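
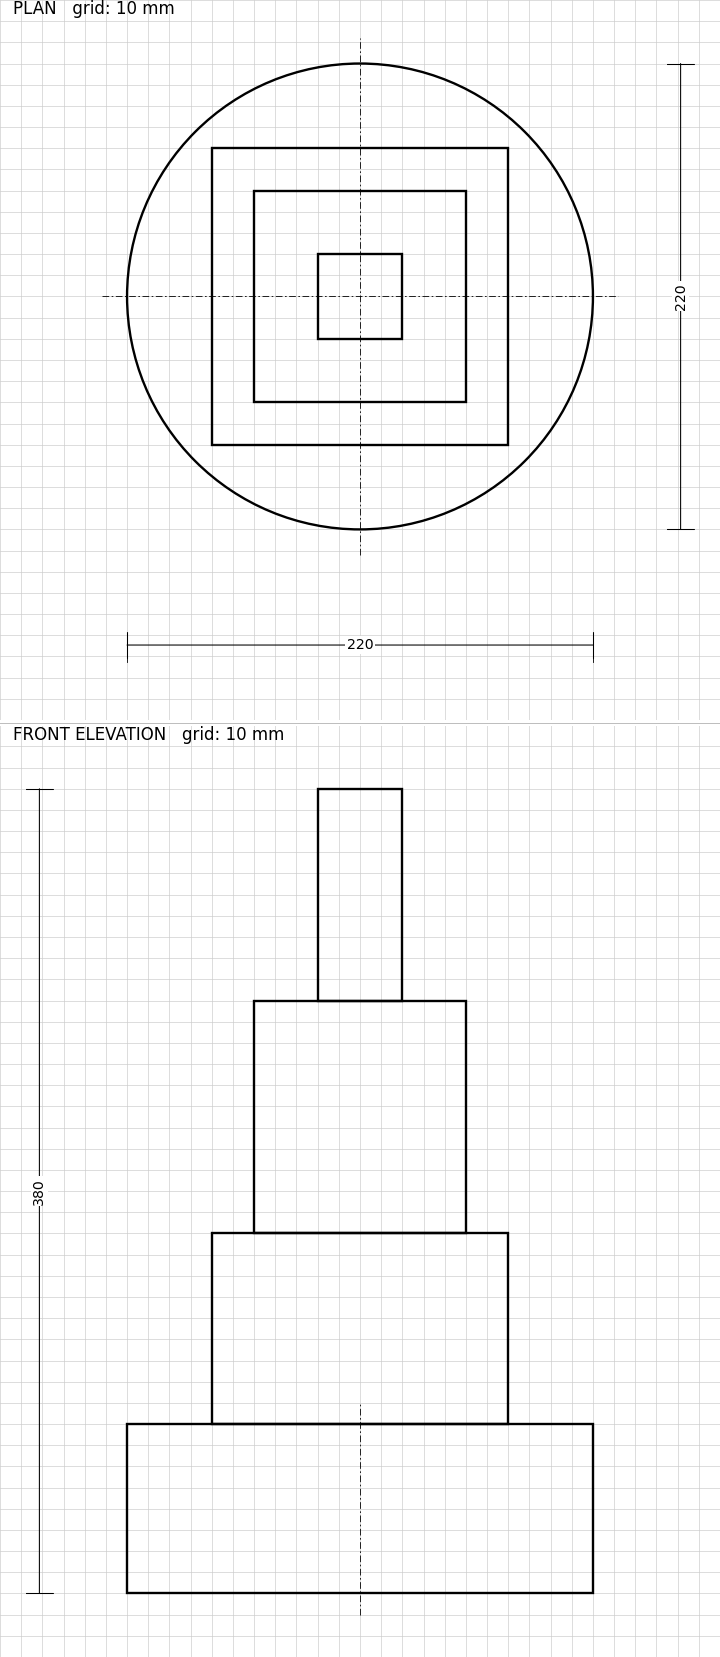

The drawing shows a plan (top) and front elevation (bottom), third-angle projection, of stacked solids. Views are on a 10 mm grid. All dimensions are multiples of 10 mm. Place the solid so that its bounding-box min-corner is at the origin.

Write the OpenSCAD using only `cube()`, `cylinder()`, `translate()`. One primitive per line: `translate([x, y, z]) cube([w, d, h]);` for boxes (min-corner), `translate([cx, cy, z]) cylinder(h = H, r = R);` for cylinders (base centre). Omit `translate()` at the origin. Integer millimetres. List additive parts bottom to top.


translate([110, 110, 0]) cylinder(h = 80, r = 110);
translate([40, 40, 80]) cube([140, 140, 90]);
translate([60, 60, 170]) cube([100, 100, 110]);
translate([90, 90, 280]) cube([40, 40, 100]);


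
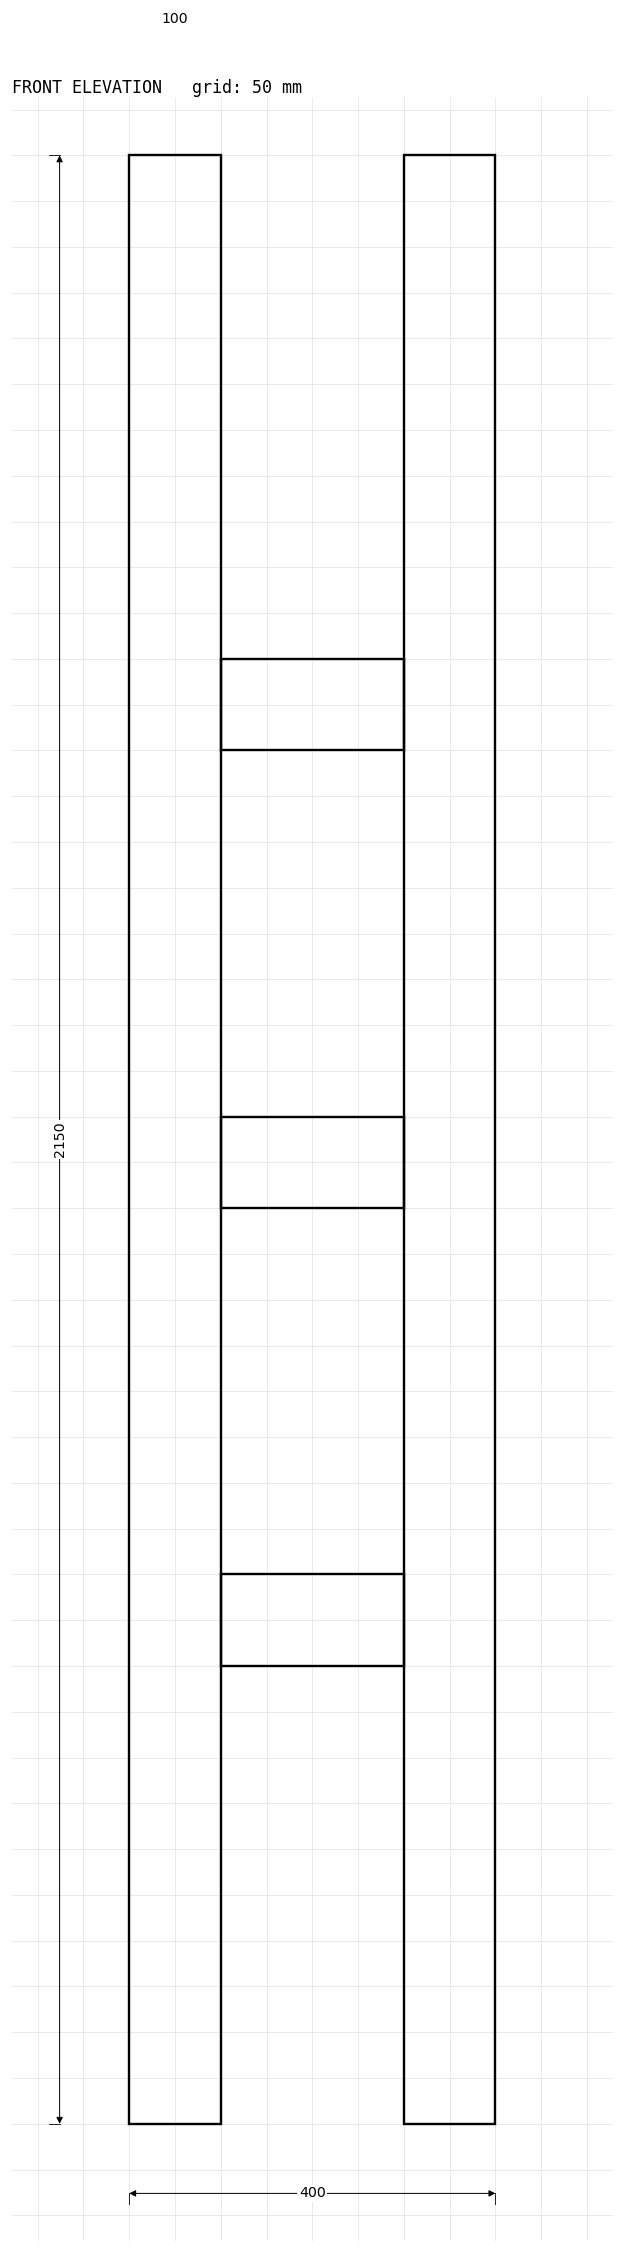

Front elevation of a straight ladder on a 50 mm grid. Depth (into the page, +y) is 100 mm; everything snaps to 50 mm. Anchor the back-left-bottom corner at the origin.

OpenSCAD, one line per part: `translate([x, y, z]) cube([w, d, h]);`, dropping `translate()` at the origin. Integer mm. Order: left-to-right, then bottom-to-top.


cube([100, 100, 2150]);
translate([100, 0, 500]) cube([200, 100, 100]);
translate([100, 0, 1000]) cube([200, 100, 100]);
translate([100, 0, 1500]) cube([200, 100, 100]);
translate([300, 0, 0]) cube([100, 100, 2150]);


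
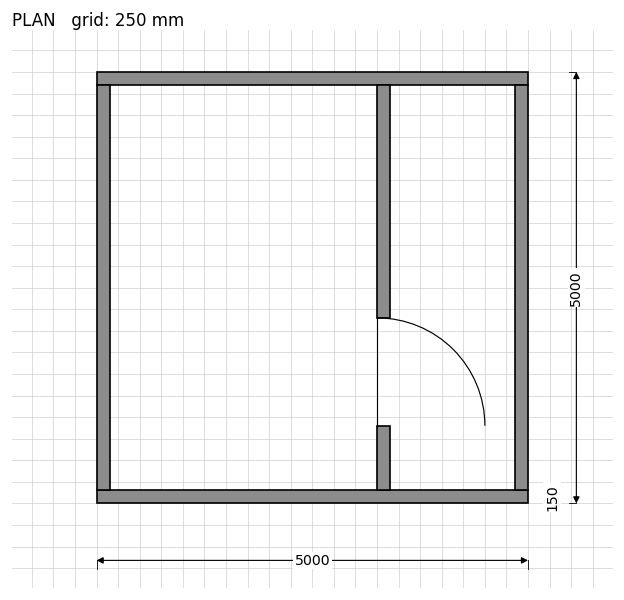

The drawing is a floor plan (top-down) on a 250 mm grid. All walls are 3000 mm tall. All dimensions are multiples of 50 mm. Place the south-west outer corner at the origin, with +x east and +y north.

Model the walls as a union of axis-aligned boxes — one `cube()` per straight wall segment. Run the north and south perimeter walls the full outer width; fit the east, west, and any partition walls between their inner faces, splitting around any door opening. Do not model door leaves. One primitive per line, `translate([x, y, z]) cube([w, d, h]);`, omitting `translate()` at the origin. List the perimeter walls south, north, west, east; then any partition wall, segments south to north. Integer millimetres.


cube([5000, 150, 3000]);
translate([0, 4850, 0]) cube([5000, 150, 3000]);
translate([0, 150, 0]) cube([150, 4700, 3000]);
translate([4850, 150, 0]) cube([150, 4700, 3000]);
translate([3250, 150, 0]) cube([150, 750, 3000]);
translate([3250, 2150, 0]) cube([150, 2700, 3000]);


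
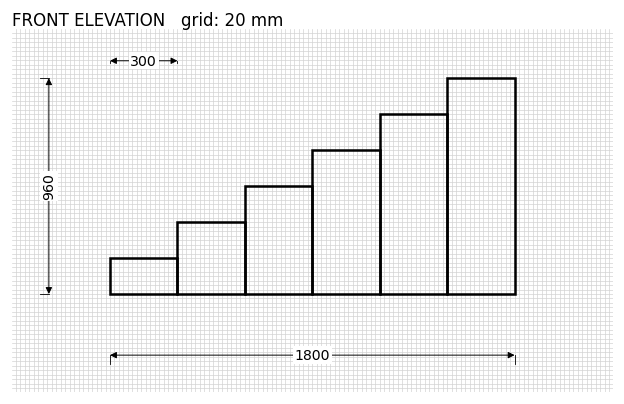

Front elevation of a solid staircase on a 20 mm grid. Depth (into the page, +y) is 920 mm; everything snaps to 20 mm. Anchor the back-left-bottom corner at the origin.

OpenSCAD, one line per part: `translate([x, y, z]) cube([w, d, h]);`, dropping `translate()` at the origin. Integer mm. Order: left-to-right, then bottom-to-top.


cube([300, 920, 160]);
translate([300, 0, 0]) cube([300, 920, 320]);
translate([600, 0, 0]) cube([300, 920, 480]);
translate([900, 0, 0]) cube([300, 920, 640]);
translate([1200, 0, 0]) cube([300, 920, 800]);
translate([1500, 0, 0]) cube([300, 920, 960]);


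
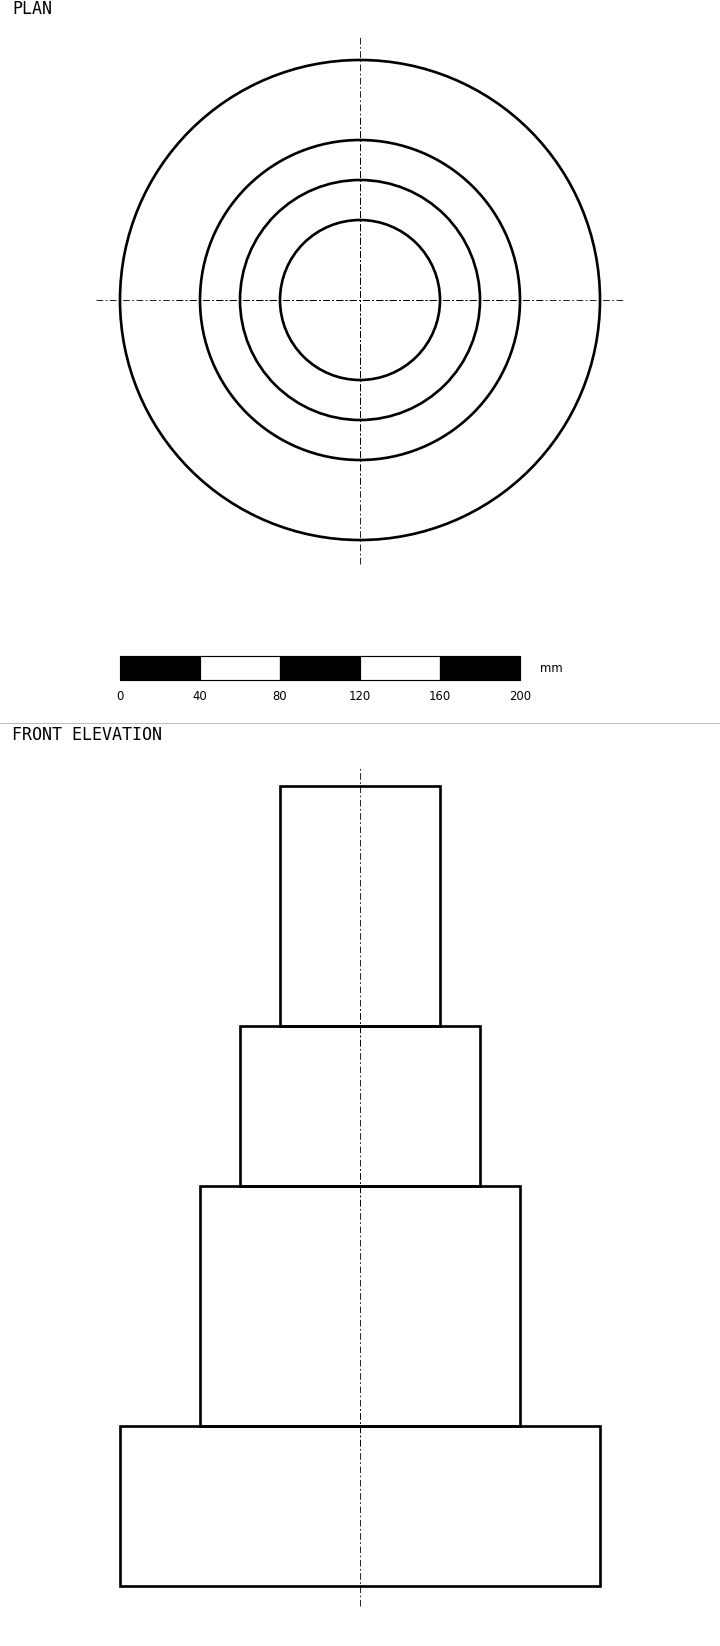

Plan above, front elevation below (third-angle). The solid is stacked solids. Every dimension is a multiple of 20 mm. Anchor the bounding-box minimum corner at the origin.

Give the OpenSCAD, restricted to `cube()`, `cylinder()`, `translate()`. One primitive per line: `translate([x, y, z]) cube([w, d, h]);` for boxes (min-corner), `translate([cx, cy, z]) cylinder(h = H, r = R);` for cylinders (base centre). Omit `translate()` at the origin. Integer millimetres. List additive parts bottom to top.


translate([120, 120, 0]) cylinder(h = 80, r = 120);
translate([120, 120, 80]) cylinder(h = 120, r = 80);
translate([120, 120, 200]) cylinder(h = 80, r = 60);
translate([120, 120, 280]) cylinder(h = 120, r = 40);


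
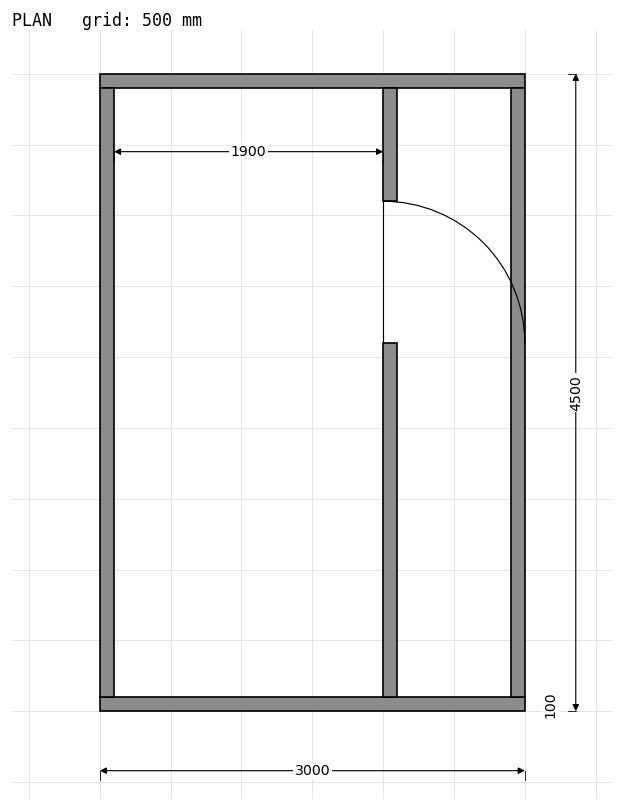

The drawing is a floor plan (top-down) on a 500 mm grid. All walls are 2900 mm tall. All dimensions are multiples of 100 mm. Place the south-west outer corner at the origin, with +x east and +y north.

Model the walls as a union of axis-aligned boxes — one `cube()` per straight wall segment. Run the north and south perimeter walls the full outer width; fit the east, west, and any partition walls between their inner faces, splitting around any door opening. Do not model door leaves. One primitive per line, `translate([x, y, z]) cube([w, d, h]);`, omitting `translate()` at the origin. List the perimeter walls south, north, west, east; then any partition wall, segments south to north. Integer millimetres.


cube([3000, 100, 2900]);
translate([0, 4400, 0]) cube([3000, 100, 2900]);
translate([0, 100, 0]) cube([100, 4300, 2900]);
translate([2900, 100, 0]) cube([100, 4300, 2900]);
translate([2000, 100, 0]) cube([100, 2500, 2900]);
translate([2000, 3600, 0]) cube([100, 800, 2900]);


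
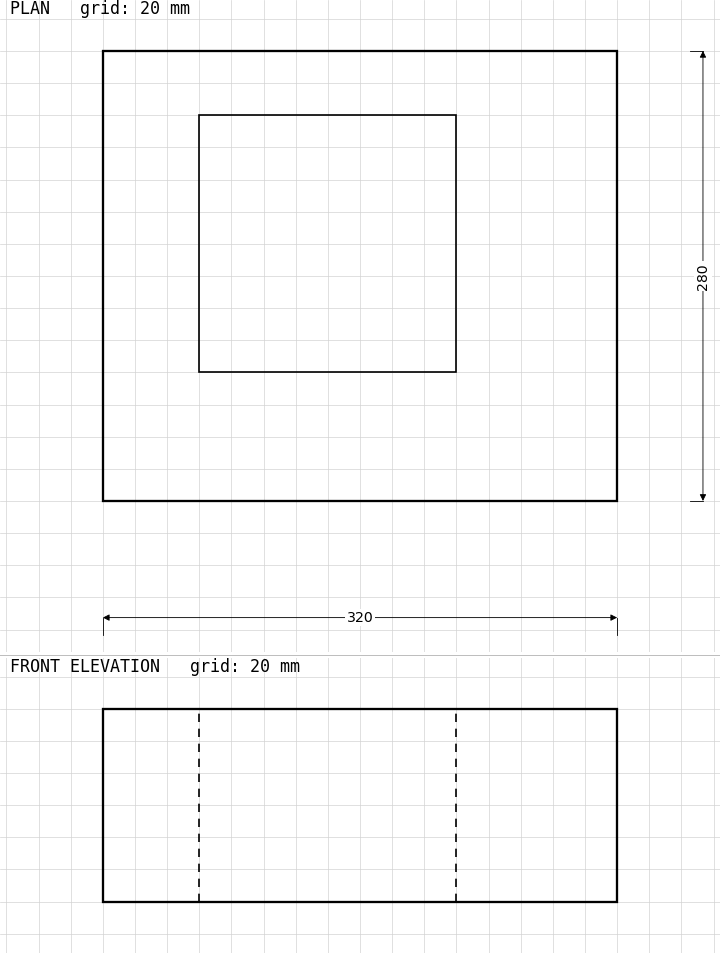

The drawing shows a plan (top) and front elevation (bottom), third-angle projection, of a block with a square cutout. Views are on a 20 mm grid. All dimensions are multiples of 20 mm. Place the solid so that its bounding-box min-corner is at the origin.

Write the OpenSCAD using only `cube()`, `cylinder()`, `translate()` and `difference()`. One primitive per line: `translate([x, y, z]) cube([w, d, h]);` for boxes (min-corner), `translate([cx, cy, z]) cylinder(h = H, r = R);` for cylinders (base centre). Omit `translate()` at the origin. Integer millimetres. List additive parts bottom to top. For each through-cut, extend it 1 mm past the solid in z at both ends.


difference() {
  cube([320, 280, 120]);
  translate([60, 80, -1]) cube([160, 160, 122]);
}


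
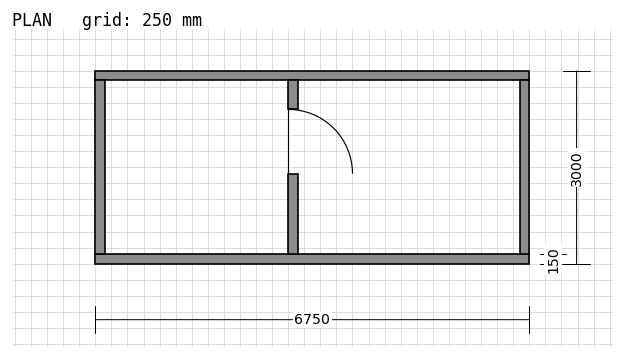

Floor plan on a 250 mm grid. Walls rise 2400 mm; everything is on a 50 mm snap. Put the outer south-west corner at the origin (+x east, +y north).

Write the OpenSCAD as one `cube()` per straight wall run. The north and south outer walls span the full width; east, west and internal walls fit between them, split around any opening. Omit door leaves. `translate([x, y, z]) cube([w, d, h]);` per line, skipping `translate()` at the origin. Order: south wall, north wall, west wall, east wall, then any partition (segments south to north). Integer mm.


cube([6750, 150, 2400]);
translate([0, 2850, 0]) cube([6750, 150, 2400]);
translate([0, 150, 0]) cube([150, 2700, 2400]);
translate([6600, 150, 0]) cube([150, 2700, 2400]);
translate([3000, 150, 0]) cube([150, 1250, 2400]);
translate([3000, 2400, 0]) cube([150, 450, 2400]);


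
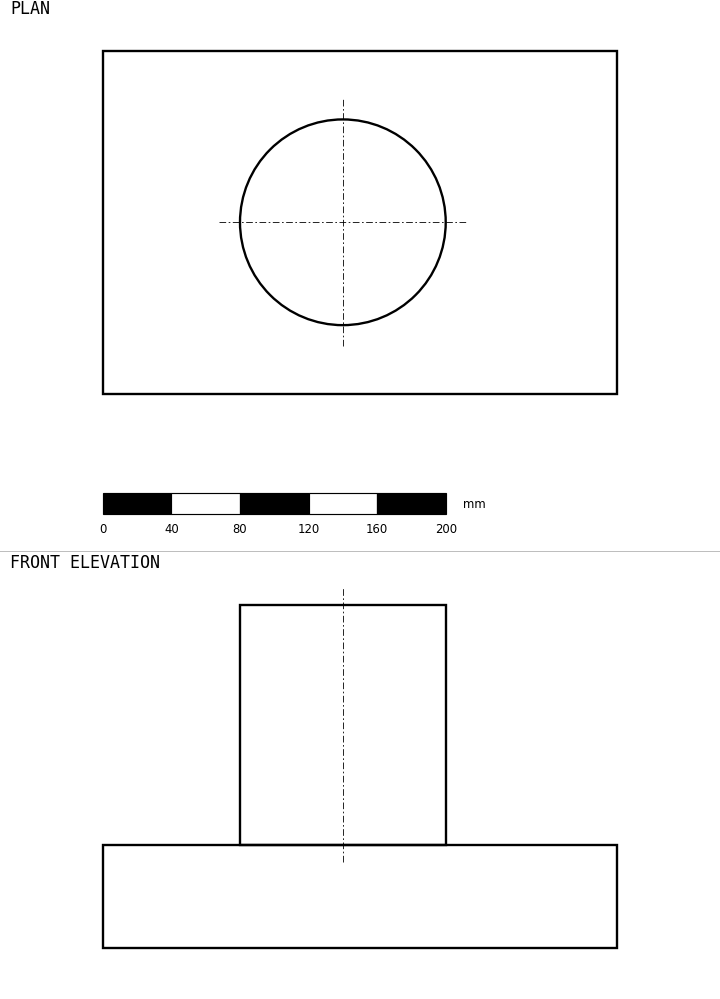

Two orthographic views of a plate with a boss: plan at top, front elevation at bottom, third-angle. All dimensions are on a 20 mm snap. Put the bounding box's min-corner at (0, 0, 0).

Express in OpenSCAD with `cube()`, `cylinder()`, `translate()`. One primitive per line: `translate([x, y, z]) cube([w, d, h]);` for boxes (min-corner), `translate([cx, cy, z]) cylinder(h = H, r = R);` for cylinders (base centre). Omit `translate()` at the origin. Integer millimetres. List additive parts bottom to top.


cube([300, 200, 60]);
translate([140, 100, 60]) cylinder(h = 140, r = 60);


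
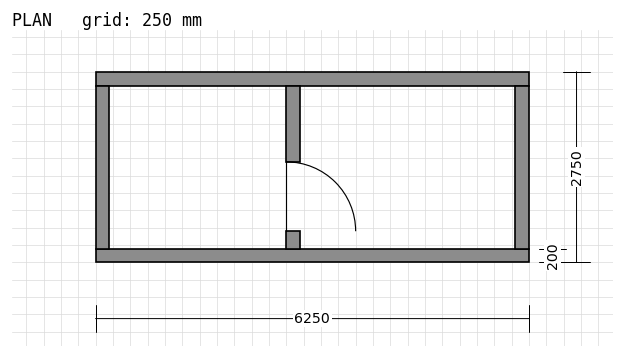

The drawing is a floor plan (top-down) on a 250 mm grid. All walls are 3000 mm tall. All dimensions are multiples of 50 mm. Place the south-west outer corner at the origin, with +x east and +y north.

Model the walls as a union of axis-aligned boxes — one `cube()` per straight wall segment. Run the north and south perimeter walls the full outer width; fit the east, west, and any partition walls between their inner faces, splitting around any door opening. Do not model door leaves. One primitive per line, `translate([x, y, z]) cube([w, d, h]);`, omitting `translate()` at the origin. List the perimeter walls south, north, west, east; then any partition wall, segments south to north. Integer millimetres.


cube([6250, 200, 3000]);
translate([0, 2550, 0]) cube([6250, 200, 3000]);
translate([0, 200, 0]) cube([200, 2350, 3000]);
translate([6050, 200, 0]) cube([200, 2350, 3000]);
translate([2750, 200, 0]) cube([200, 250, 3000]);
translate([2750, 1450, 0]) cube([200, 1100, 3000]);


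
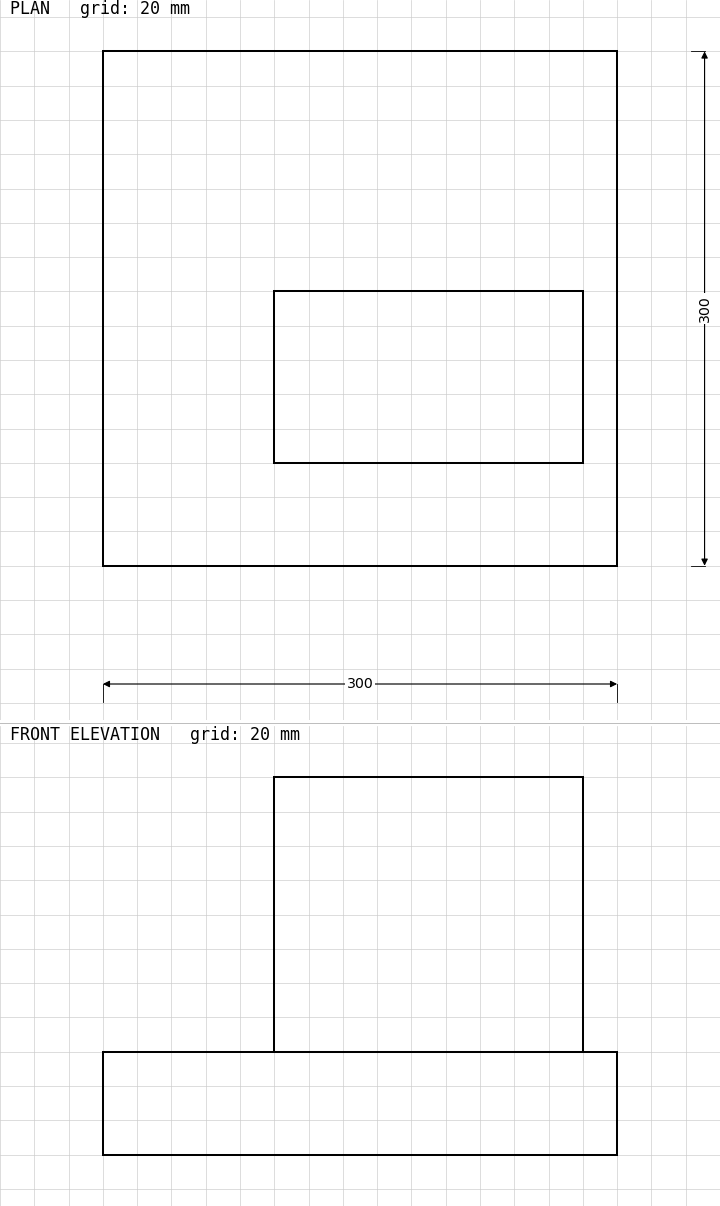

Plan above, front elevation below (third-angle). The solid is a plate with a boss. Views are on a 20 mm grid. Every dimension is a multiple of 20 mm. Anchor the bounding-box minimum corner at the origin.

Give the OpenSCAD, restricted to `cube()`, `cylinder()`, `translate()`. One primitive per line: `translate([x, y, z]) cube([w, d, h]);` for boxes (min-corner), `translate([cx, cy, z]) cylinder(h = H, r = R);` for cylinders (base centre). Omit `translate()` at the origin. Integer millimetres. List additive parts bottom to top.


cube([300, 300, 60]);
translate([100, 60, 60]) cube([180, 100, 160]);


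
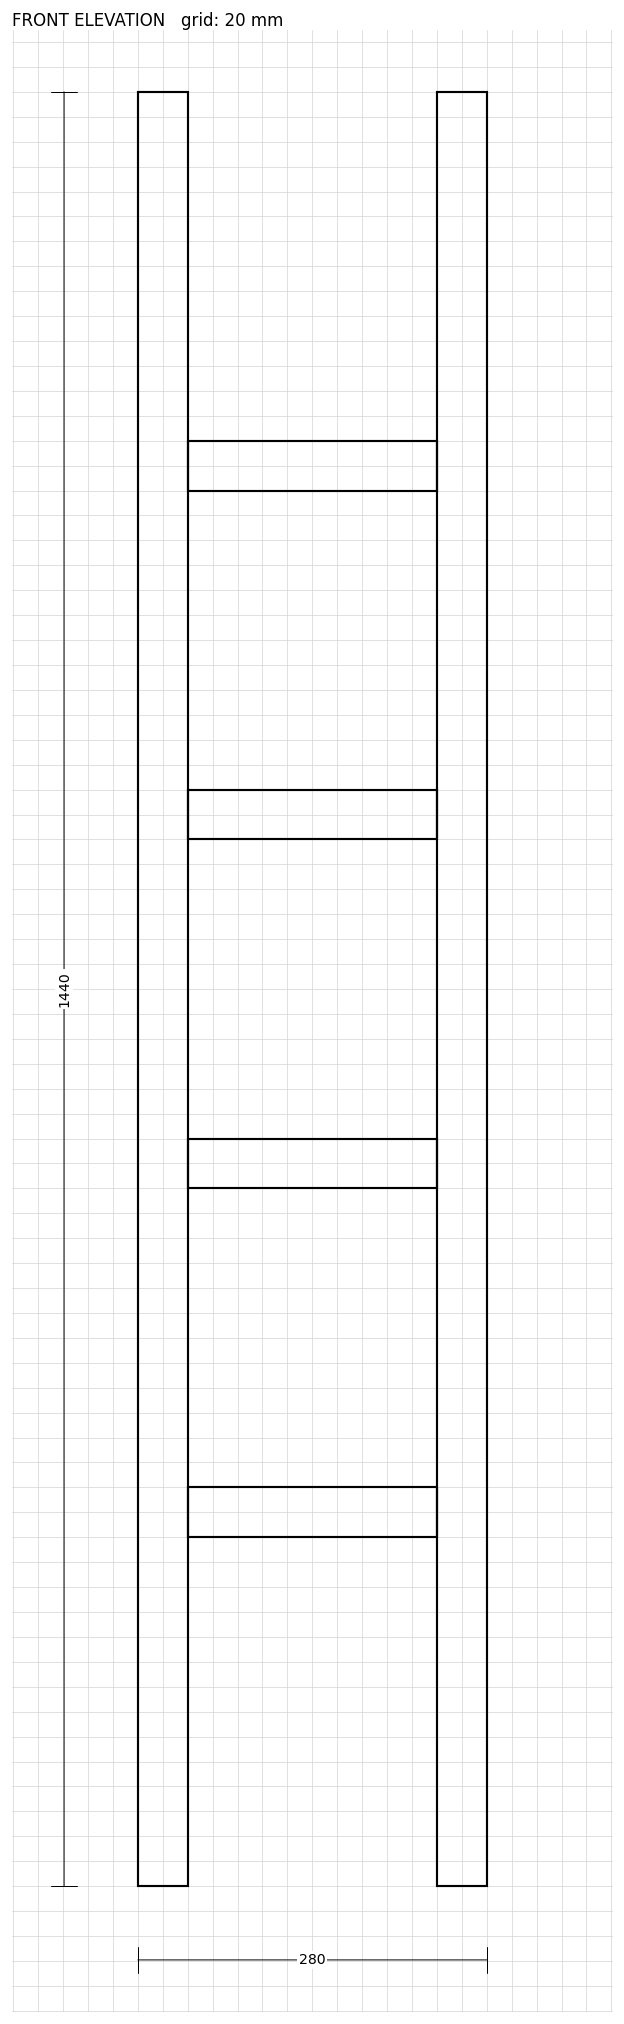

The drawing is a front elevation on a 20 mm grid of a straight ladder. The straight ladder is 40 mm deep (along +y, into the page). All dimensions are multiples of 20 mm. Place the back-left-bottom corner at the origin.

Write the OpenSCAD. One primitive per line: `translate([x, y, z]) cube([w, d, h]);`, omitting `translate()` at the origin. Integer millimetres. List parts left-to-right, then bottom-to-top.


cube([40, 40, 1440]);
translate([40, 0, 280]) cube([200, 40, 40]);
translate([40, 0, 560]) cube([200, 40, 40]);
translate([40, 0, 840]) cube([200, 40, 40]);
translate([40, 0, 1120]) cube([200, 40, 40]);
translate([240, 0, 0]) cube([40, 40, 1440]);


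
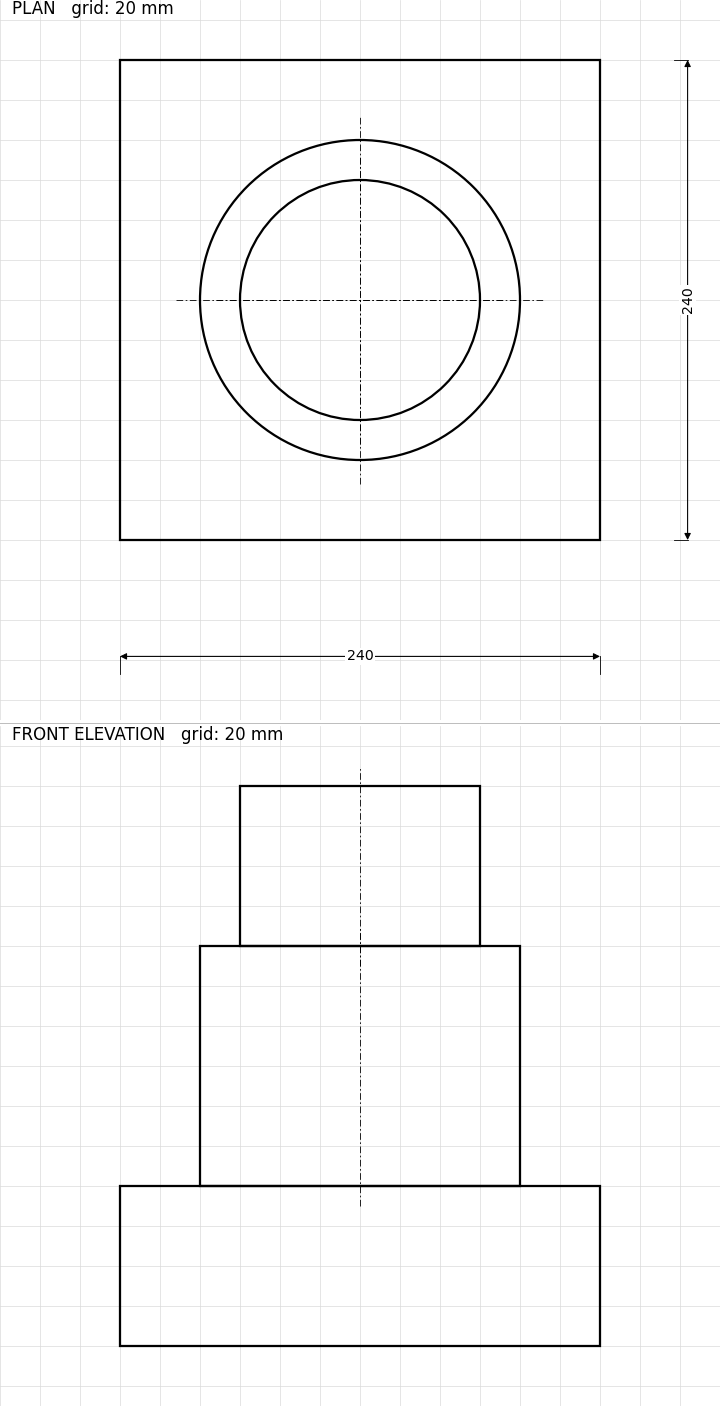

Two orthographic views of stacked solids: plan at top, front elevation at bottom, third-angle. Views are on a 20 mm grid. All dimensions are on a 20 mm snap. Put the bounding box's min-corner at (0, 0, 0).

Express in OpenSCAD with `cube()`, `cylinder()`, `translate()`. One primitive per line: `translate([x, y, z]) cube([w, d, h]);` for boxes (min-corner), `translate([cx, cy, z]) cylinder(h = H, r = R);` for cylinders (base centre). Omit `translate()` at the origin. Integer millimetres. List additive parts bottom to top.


cube([240, 240, 80]);
translate([120, 120, 80]) cylinder(h = 120, r = 80);
translate([120, 120, 200]) cylinder(h = 80, r = 60);


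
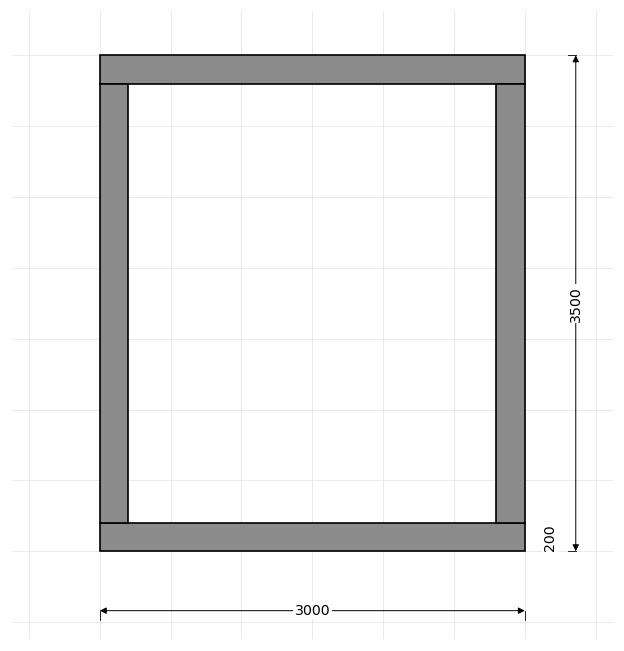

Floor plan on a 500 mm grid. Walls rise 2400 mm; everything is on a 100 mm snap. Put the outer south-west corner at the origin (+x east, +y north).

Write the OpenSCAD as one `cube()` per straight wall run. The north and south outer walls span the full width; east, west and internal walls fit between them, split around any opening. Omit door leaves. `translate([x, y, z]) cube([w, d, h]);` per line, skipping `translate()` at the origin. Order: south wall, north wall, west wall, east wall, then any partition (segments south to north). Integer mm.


cube([3000, 200, 2400]);
translate([0, 3300, 0]) cube([3000, 200, 2400]);
translate([0, 200, 0]) cube([200, 3100, 2400]);
translate([2800, 200, 0]) cube([200, 3100, 2400]);


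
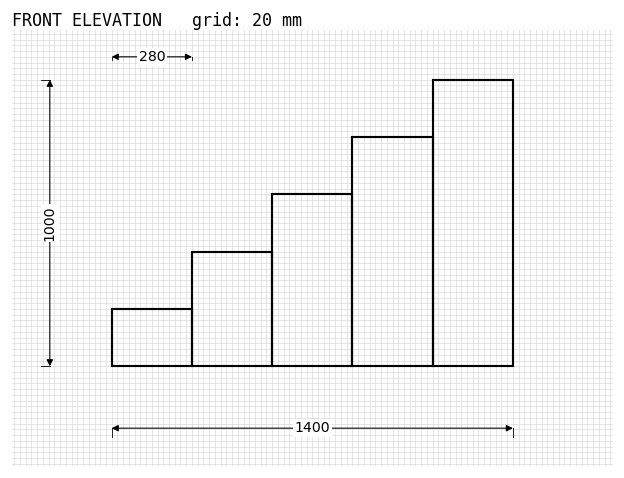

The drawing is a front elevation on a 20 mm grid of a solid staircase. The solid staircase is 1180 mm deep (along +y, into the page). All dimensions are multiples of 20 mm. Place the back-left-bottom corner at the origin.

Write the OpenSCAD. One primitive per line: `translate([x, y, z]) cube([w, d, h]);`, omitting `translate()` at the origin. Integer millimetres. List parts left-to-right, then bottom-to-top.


cube([280, 1180, 200]);
translate([280, 0, 0]) cube([280, 1180, 400]);
translate([560, 0, 0]) cube([280, 1180, 600]);
translate([840, 0, 0]) cube([280, 1180, 800]);
translate([1120, 0, 0]) cube([280, 1180, 1000]);


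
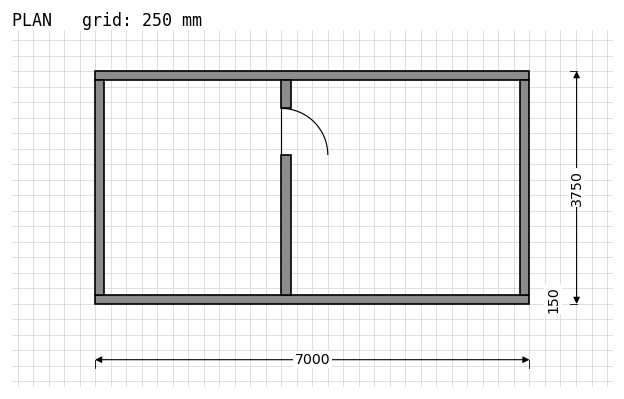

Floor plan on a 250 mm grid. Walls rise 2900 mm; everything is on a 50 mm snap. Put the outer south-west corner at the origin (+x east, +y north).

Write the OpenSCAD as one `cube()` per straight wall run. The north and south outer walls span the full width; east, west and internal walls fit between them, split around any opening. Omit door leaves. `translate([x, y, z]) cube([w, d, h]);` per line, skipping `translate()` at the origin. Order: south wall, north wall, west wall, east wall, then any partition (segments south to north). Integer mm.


cube([7000, 150, 2900]);
translate([0, 3600, 0]) cube([7000, 150, 2900]);
translate([0, 150, 0]) cube([150, 3450, 2900]);
translate([6850, 150, 0]) cube([150, 3450, 2900]);
translate([3000, 150, 0]) cube([150, 2250, 2900]);
translate([3000, 3150, 0]) cube([150, 450, 2900]);


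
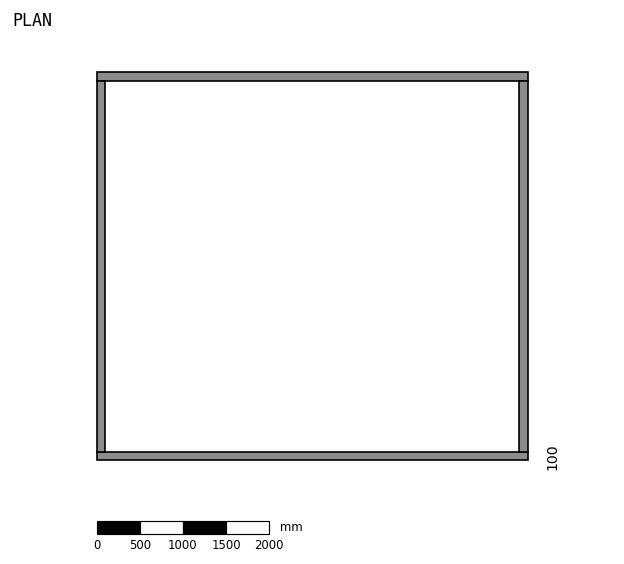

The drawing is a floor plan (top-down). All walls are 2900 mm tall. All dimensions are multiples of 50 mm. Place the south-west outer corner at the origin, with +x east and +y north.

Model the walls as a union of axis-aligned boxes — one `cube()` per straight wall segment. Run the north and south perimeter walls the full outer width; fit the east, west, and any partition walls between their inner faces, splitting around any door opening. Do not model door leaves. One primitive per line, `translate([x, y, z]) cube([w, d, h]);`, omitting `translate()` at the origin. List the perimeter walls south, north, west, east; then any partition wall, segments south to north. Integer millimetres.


cube([5000, 100, 2900]);
translate([0, 4400, 0]) cube([5000, 100, 2900]);
translate([0, 100, 0]) cube([100, 4300, 2900]);
translate([4900, 100, 0]) cube([100, 4300, 2900]);


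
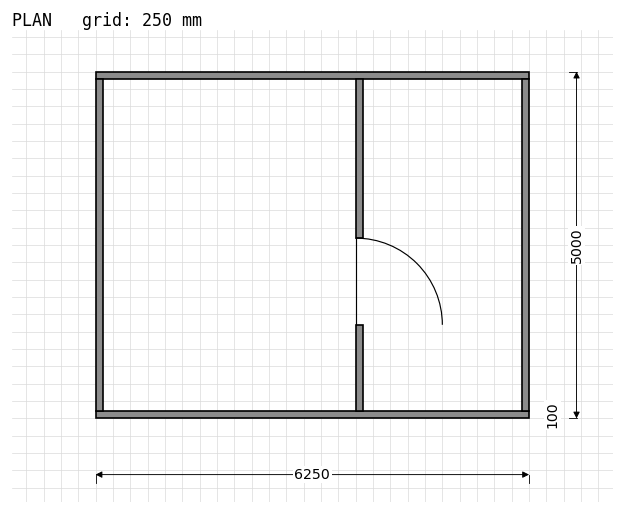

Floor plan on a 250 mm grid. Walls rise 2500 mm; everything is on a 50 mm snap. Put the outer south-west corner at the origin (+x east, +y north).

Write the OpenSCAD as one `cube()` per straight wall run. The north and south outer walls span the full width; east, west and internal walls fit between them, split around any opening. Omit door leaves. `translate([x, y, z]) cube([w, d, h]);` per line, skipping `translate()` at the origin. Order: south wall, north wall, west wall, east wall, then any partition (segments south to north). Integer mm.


cube([6250, 100, 2500]);
translate([0, 4900, 0]) cube([6250, 100, 2500]);
translate([0, 100, 0]) cube([100, 4800, 2500]);
translate([6150, 100, 0]) cube([100, 4800, 2500]);
translate([3750, 100, 0]) cube([100, 1250, 2500]);
translate([3750, 2600, 0]) cube([100, 2300, 2500]);


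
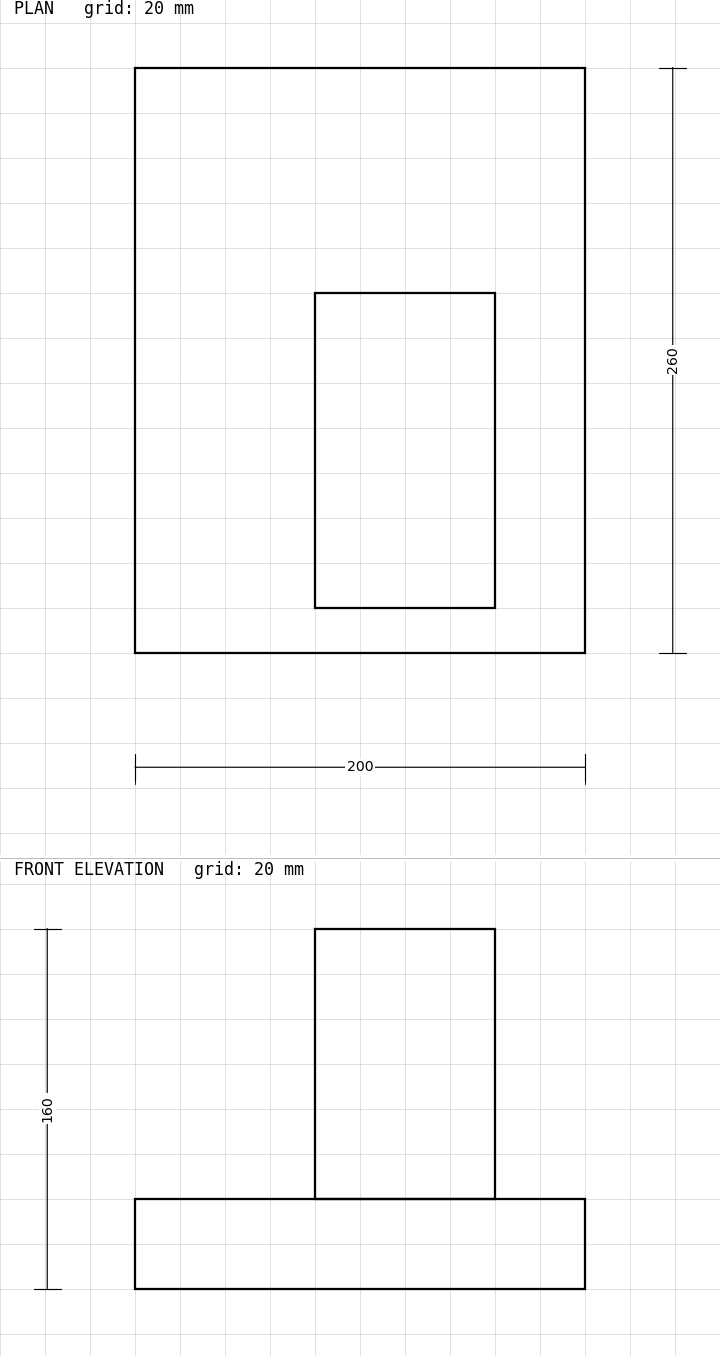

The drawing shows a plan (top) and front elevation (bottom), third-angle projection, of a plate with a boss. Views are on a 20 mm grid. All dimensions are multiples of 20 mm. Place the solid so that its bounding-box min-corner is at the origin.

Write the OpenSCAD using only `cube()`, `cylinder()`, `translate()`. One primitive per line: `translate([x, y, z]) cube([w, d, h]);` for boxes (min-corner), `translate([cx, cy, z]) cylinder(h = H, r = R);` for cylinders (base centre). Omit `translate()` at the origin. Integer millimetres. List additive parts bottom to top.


cube([200, 260, 40]);
translate([80, 20, 40]) cube([80, 140, 120]);


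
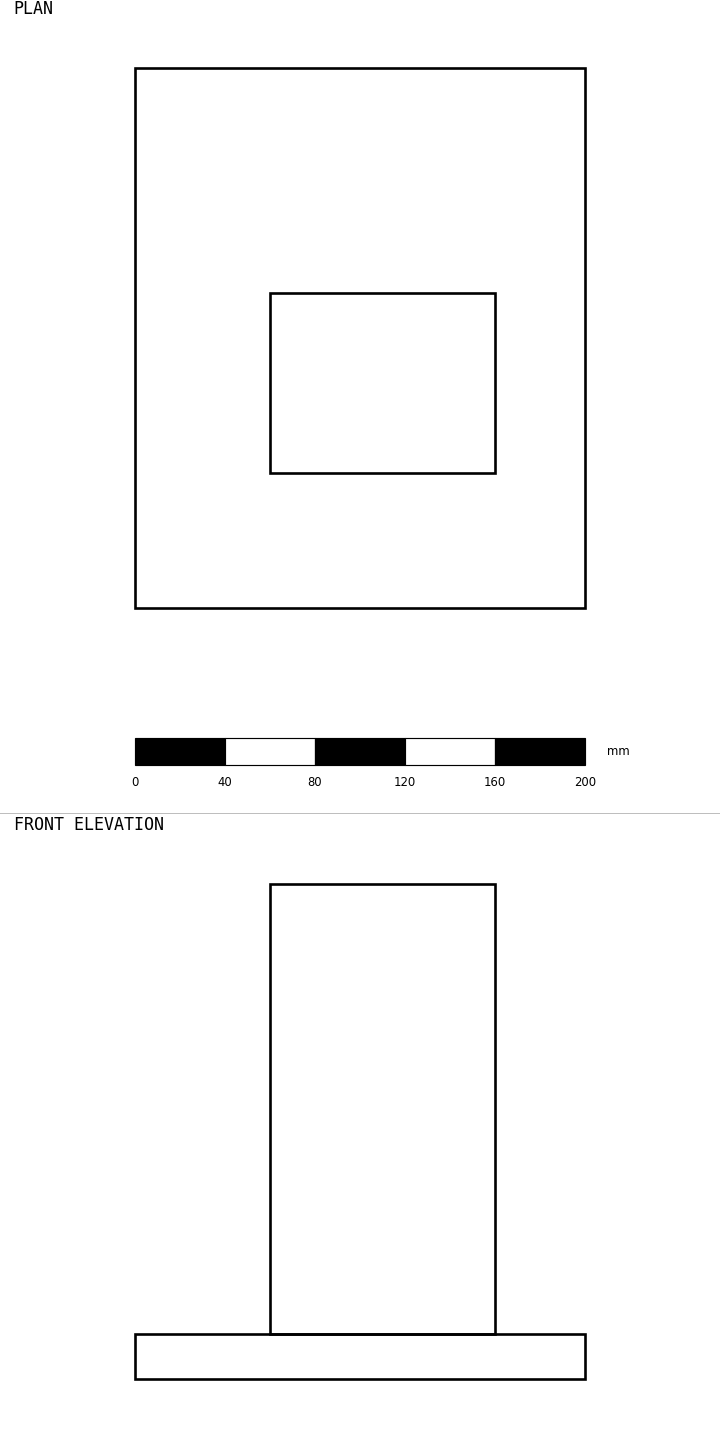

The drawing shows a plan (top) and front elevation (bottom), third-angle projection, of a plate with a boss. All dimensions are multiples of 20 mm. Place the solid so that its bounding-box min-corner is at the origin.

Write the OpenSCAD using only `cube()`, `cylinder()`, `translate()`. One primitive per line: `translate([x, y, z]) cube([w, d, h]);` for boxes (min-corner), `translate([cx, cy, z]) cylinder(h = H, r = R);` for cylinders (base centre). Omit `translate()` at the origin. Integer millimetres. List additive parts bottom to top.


cube([200, 240, 20]);
translate([60, 60, 20]) cube([100, 80, 200]);


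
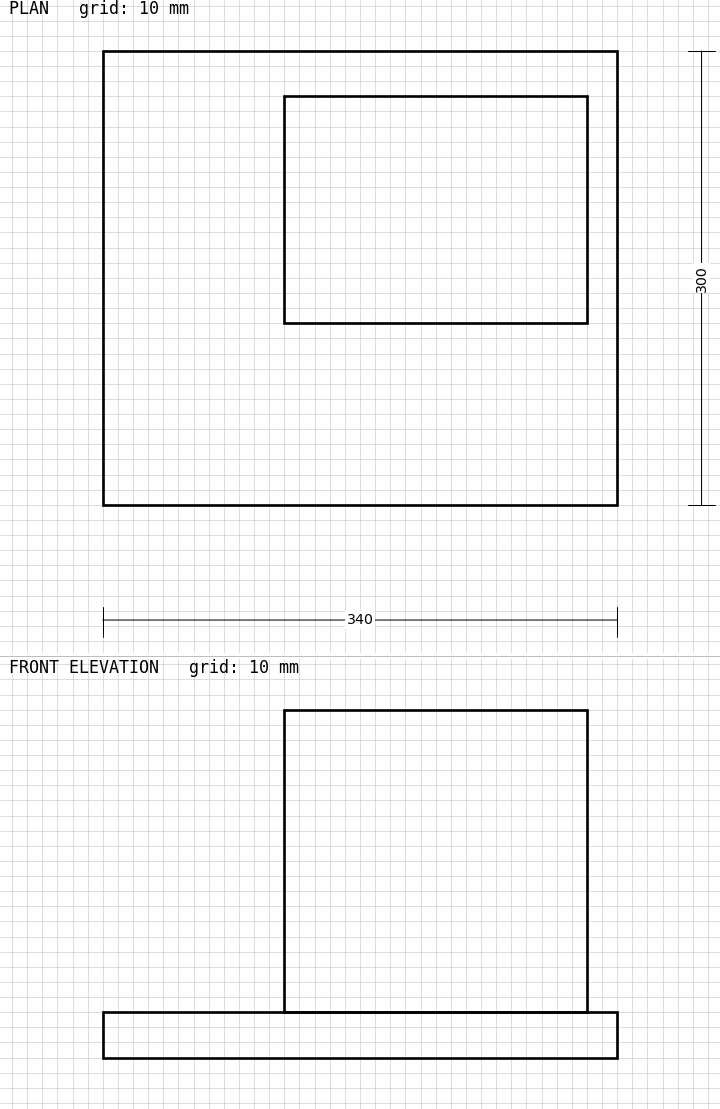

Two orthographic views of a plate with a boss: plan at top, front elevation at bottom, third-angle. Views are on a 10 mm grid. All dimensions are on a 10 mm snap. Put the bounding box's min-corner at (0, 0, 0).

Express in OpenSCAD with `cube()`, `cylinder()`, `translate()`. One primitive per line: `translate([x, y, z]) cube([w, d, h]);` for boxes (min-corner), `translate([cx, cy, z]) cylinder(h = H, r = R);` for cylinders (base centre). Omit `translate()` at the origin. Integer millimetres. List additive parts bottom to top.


cube([340, 300, 30]);
translate([120, 120, 30]) cube([200, 150, 200]);


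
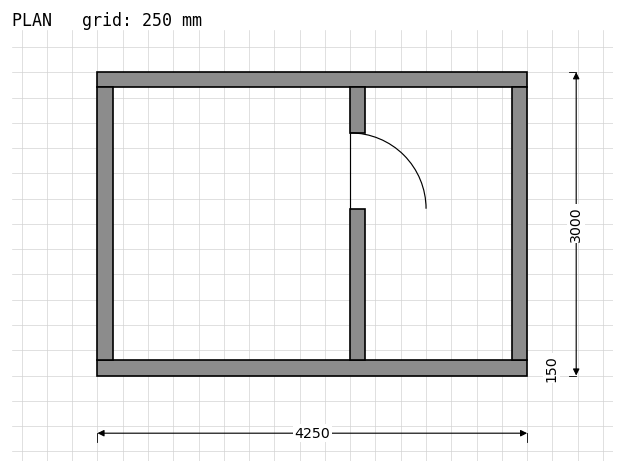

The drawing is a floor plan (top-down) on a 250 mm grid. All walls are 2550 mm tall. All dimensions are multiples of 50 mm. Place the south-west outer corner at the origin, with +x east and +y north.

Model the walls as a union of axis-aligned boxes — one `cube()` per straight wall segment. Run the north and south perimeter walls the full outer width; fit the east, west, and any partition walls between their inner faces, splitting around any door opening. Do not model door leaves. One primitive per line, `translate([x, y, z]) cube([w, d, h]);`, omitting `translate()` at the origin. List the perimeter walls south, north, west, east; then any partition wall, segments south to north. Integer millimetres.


cube([4250, 150, 2550]);
translate([0, 2850, 0]) cube([4250, 150, 2550]);
translate([0, 150, 0]) cube([150, 2700, 2550]);
translate([4100, 150, 0]) cube([150, 2700, 2550]);
translate([2500, 150, 0]) cube([150, 1500, 2550]);
translate([2500, 2400, 0]) cube([150, 450, 2550]);


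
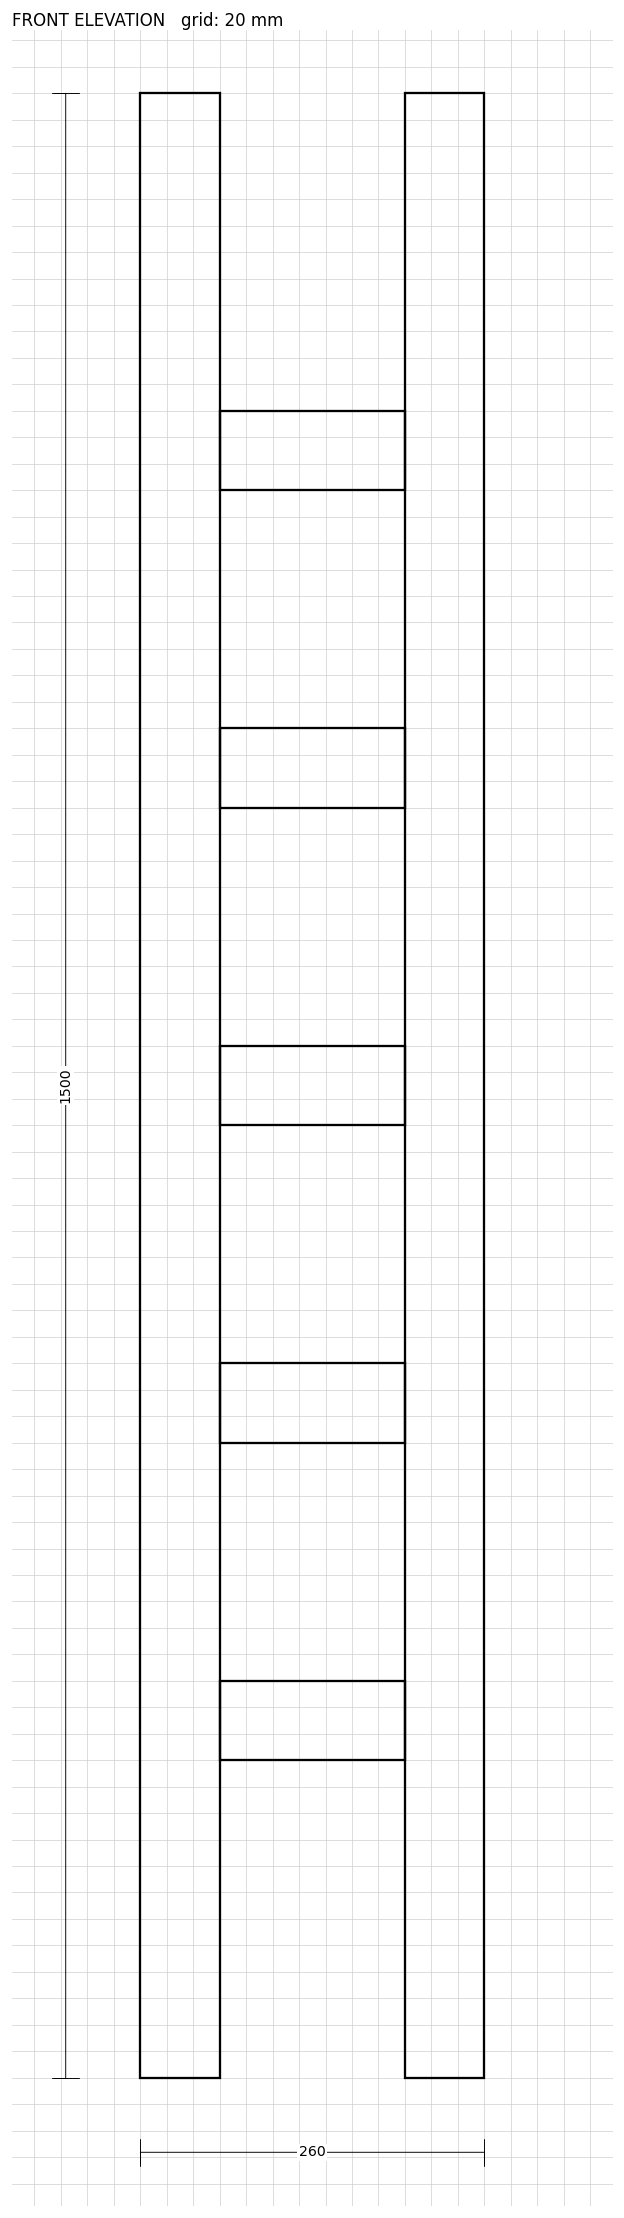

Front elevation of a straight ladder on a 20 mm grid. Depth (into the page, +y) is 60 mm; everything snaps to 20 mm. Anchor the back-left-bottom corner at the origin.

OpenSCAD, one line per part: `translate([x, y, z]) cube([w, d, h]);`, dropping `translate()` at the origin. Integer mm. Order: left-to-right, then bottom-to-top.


cube([60, 60, 1500]);
translate([60, 0, 240]) cube([140, 60, 60]);
translate([60, 0, 480]) cube([140, 60, 60]);
translate([60, 0, 720]) cube([140, 60, 60]);
translate([60, 0, 960]) cube([140, 60, 60]);
translate([60, 0, 1200]) cube([140, 60, 60]);
translate([200, 0, 0]) cube([60, 60, 1500]);


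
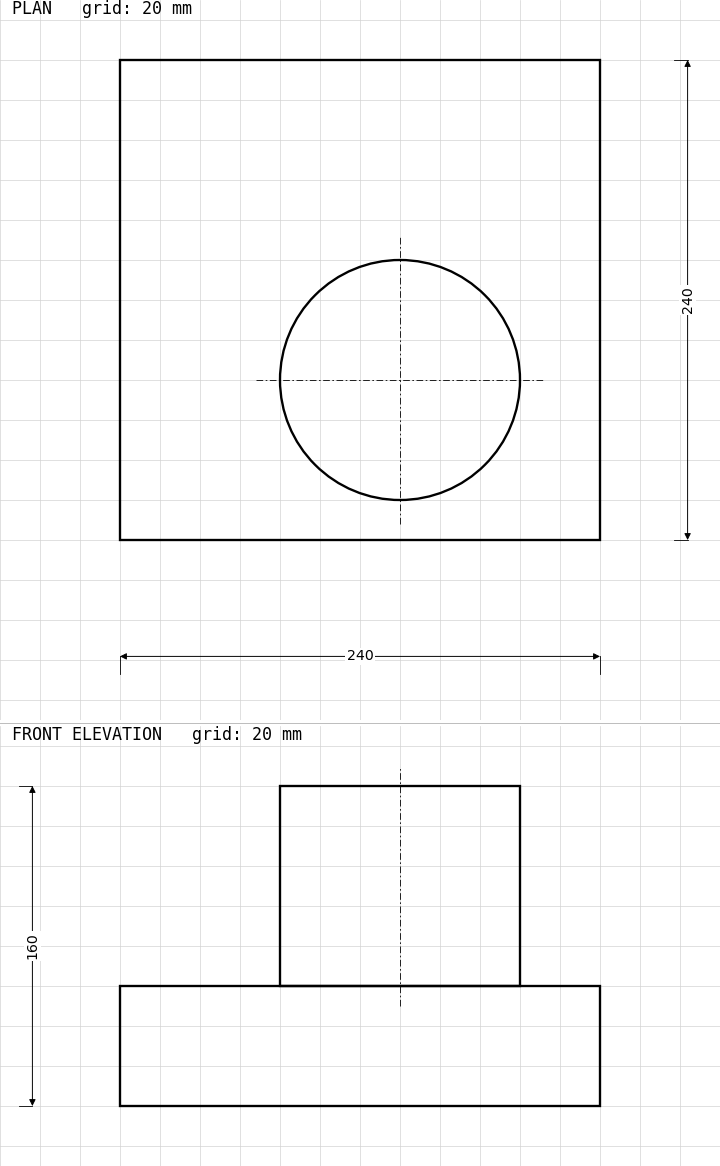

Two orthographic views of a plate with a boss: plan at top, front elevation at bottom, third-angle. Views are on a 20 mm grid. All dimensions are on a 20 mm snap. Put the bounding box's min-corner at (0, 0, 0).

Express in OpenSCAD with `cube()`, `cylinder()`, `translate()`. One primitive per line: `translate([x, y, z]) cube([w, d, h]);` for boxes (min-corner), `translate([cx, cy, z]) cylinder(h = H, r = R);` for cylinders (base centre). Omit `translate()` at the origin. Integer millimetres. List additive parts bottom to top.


cube([240, 240, 60]);
translate([140, 80, 60]) cylinder(h = 100, r = 60);


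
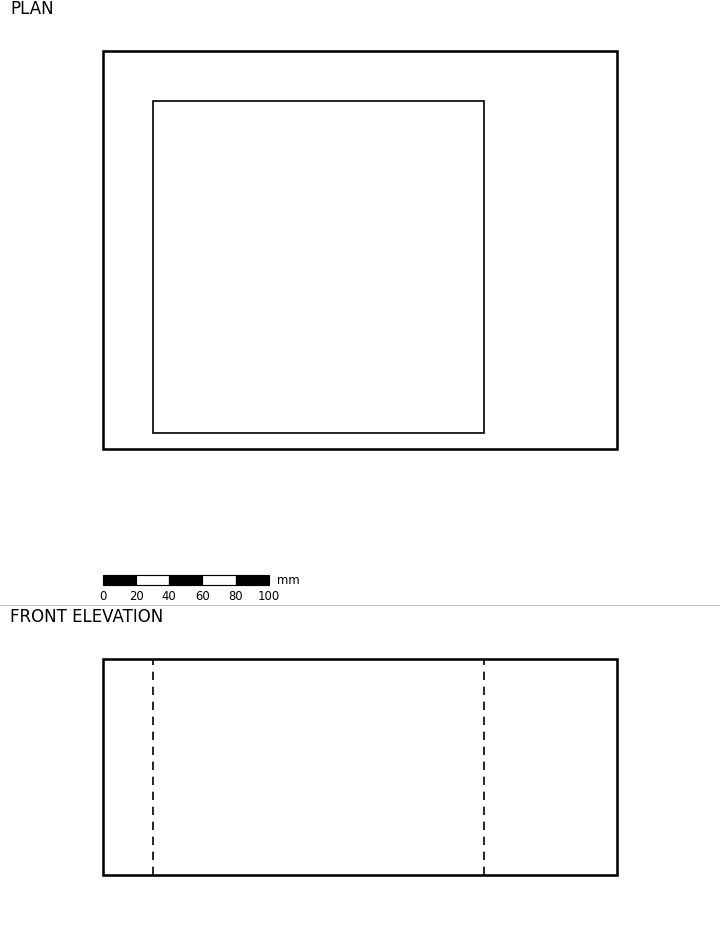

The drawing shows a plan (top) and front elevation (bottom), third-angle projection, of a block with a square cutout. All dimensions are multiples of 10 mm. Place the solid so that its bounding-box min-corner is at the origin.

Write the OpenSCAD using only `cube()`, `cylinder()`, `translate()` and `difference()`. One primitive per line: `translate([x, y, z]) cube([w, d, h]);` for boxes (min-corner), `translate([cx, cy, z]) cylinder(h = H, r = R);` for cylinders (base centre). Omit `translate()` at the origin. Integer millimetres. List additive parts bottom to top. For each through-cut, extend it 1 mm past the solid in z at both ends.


difference() {
  cube([310, 240, 130]);
  translate([30, 10, -1]) cube([200, 200, 132]);
}


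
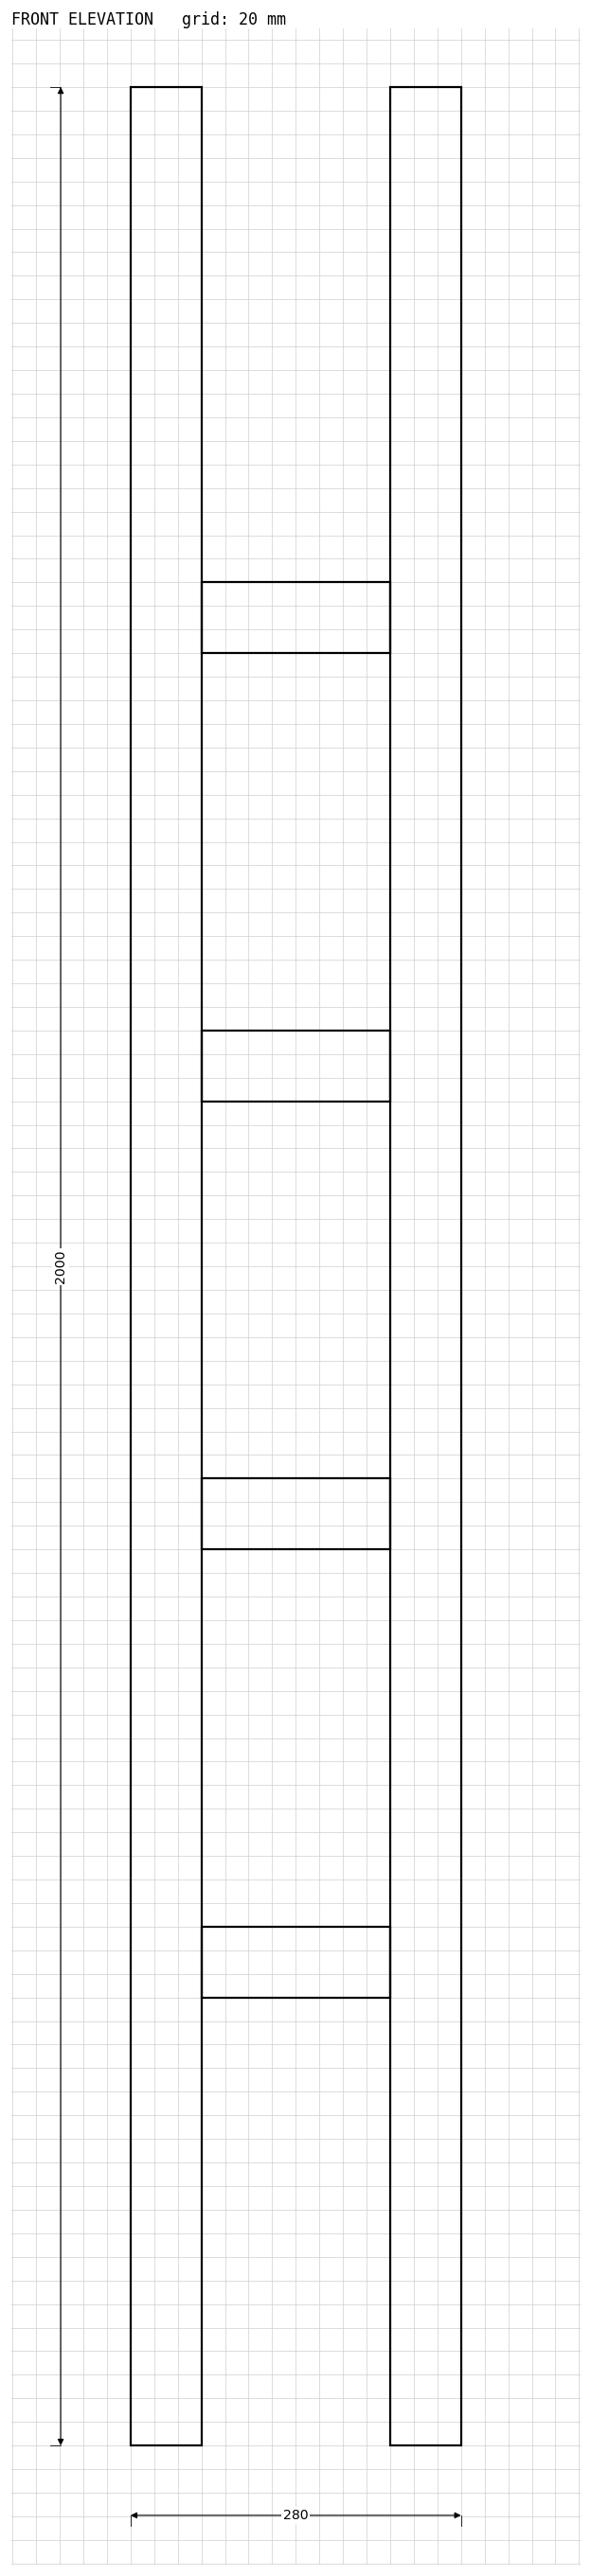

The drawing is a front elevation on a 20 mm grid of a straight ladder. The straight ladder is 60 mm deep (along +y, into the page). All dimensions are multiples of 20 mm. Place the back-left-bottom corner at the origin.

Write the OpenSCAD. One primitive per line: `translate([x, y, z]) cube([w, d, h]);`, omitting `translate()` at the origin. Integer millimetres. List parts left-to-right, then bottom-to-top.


cube([60, 60, 2000]);
translate([60, 0, 380]) cube([160, 60, 60]);
translate([60, 0, 760]) cube([160, 60, 60]);
translate([60, 0, 1140]) cube([160, 60, 60]);
translate([60, 0, 1520]) cube([160, 60, 60]);
translate([220, 0, 0]) cube([60, 60, 2000]);


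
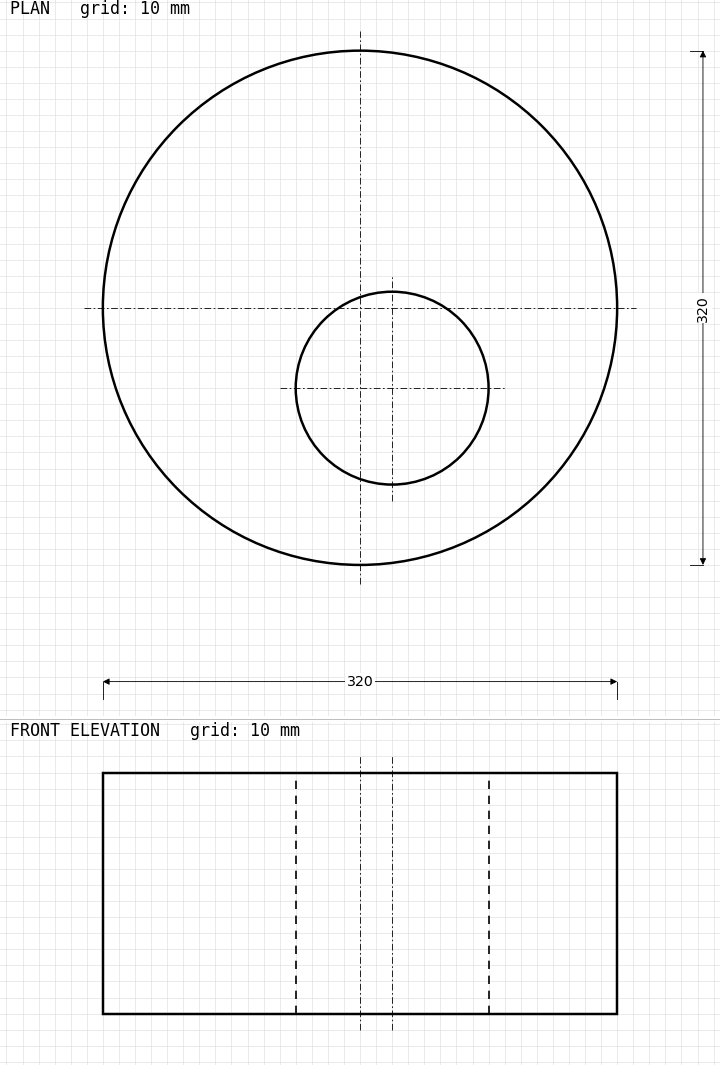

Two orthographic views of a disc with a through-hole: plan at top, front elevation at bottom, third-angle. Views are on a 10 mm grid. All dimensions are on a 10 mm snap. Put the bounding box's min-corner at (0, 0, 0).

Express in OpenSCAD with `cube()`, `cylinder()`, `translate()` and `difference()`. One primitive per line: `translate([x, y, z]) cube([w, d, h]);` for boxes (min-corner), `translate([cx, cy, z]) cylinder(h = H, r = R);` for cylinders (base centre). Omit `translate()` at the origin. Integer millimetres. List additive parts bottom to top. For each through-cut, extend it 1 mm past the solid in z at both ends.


difference() {
  translate([160, 160, 0]) cylinder(h = 150, r = 160);
  translate([180, 110, -1]) cylinder(h = 152, r = 60);
}


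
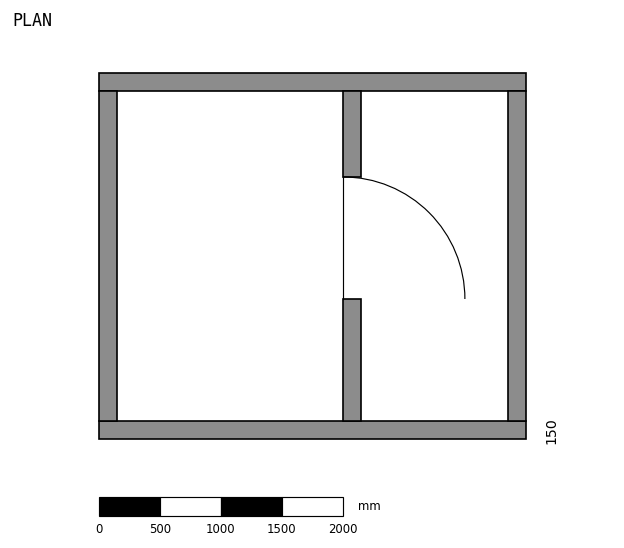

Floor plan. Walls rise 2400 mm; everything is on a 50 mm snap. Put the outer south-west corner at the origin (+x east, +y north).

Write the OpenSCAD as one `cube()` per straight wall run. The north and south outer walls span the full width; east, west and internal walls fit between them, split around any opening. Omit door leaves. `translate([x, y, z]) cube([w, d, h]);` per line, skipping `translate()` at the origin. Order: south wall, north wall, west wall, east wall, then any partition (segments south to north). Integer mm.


cube([3500, 150, 2400]);
translate([0, 2850, 0]) cube([3500, 150, 2400]);
translate([0, 150, 0]) cube([150, 2700, 2400]);
translate([3350, 150, 0]) cube([150, 2700, 2400]);
translate([2000, 150, 0]) cube([150, 1000, 2400]);
translate([2000, 2150, 0]) cube([150, 700, 2400]);


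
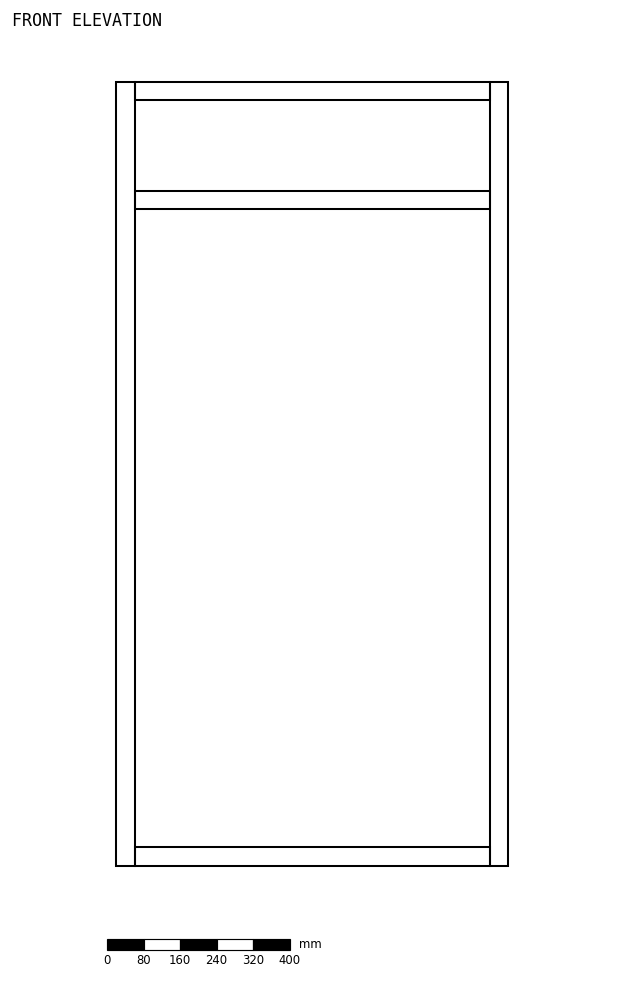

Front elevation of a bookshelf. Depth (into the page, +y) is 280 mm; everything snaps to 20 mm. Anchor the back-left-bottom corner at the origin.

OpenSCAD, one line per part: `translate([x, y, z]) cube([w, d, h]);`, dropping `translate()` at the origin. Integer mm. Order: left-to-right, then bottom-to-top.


cube([40, 280, 1720]);
translate([40, 0, 0]) cube([780, 280, 40]);
translate([40, 0, 1440]) cube([780, 280, 40]);
translate([40, 0, 1680]) cube([780, 280, 40]);
translate([820, 0, 0]) cube([40, 280, 1720]);


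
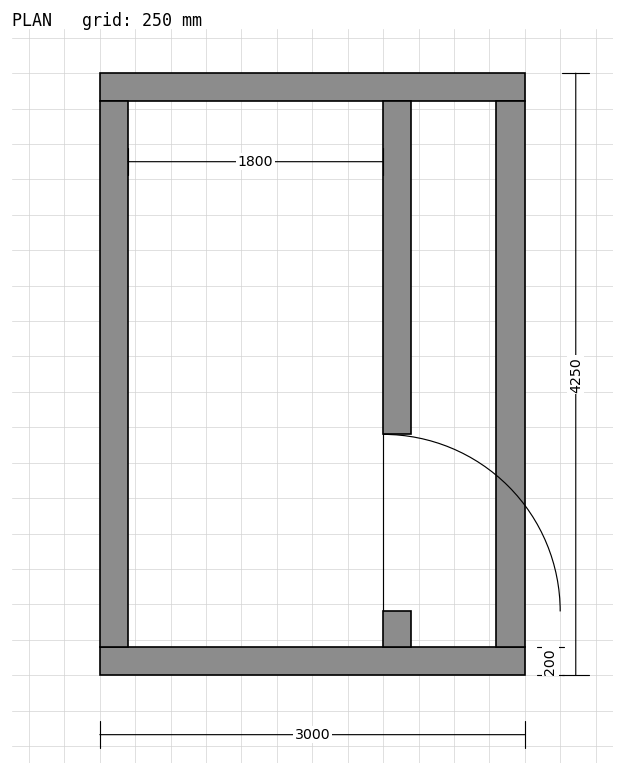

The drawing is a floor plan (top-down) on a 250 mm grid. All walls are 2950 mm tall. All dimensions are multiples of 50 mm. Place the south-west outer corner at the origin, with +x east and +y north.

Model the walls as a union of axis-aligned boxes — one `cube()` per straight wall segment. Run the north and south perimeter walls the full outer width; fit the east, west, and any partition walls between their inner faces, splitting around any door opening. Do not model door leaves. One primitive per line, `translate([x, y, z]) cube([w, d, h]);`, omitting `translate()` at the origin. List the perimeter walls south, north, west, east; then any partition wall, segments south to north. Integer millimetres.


cube([3000, 200, 2950]);
translate([0, 4050, 0]) cube([3000, 200, 2950]);
translate([0, 200, 0]) cube([200, 3850, 2950]);
translate([2800, 200, 0]) cube([200, 3850, 2950]);
translate([2000, 200, 0]) cube([200, 250, 2950]);
translate([2000, 1700, 0]) cube([200, 2350, 2950]);


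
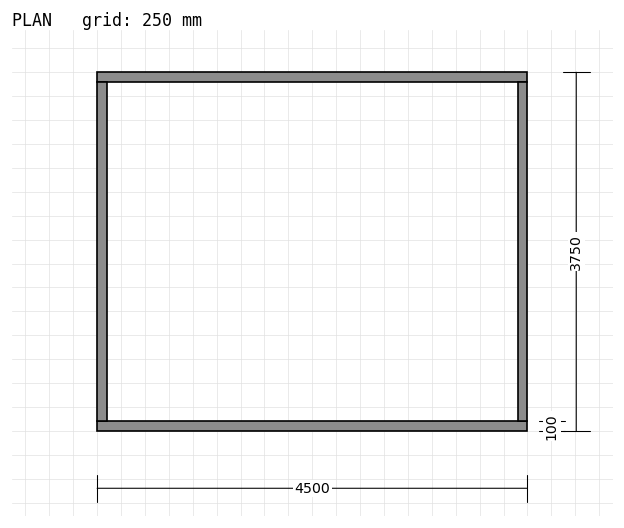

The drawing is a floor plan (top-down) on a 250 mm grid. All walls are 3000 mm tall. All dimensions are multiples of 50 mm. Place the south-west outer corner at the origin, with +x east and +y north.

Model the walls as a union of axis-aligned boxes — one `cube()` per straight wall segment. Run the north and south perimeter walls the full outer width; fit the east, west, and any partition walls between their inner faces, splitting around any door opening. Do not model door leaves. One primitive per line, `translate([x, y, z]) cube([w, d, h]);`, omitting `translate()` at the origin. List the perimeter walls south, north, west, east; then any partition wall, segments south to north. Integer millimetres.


cube([4500, 100, 3000]);
translate([0, 3650, 0]) cube([4500, 100, 3000]);
translate([0, 100, 0]) cube([100, 3550, 3000]);
translate([4400, 100, 0]) cube([100, 3550, 3000]);


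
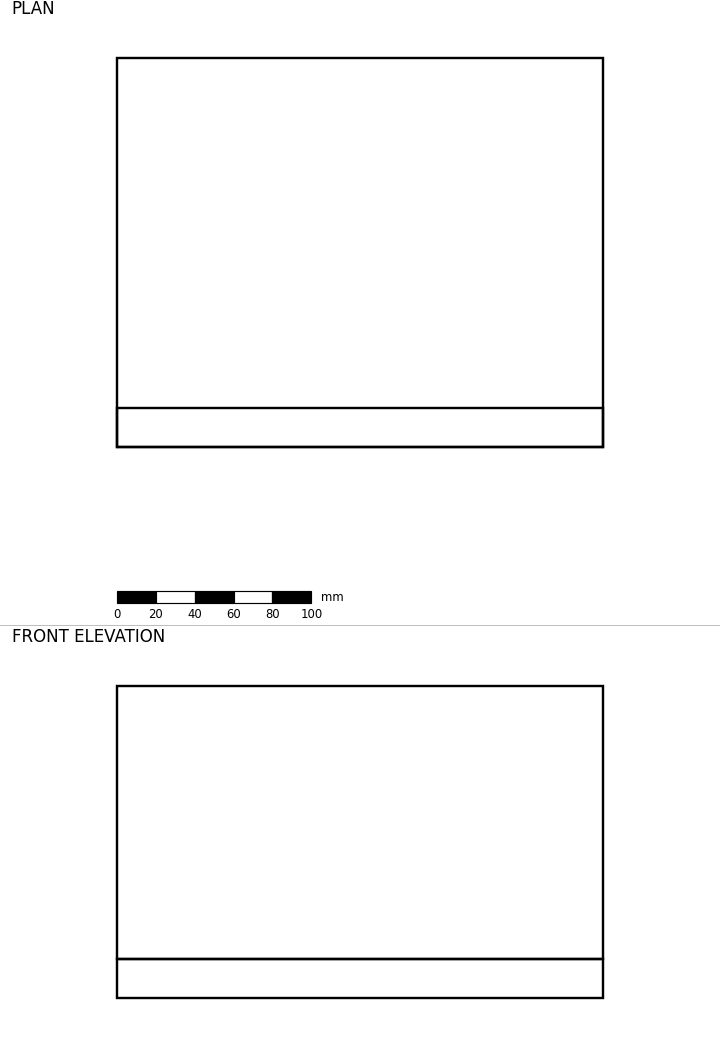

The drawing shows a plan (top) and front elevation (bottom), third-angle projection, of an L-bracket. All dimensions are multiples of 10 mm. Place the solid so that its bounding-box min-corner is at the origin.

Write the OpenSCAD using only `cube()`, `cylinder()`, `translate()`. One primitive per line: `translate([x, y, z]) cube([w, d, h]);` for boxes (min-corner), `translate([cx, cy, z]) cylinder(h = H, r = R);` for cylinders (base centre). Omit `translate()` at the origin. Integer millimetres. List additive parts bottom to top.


cube([250, 200, 20]);
translate([0, 0, 20]) cube([250, 20, 140]);
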